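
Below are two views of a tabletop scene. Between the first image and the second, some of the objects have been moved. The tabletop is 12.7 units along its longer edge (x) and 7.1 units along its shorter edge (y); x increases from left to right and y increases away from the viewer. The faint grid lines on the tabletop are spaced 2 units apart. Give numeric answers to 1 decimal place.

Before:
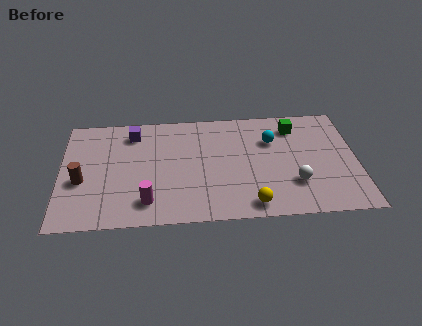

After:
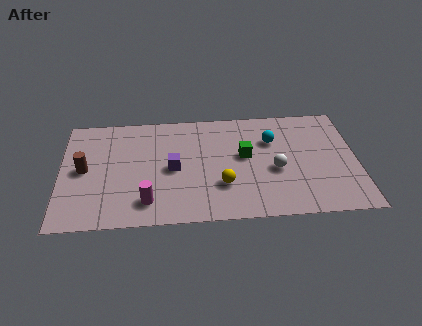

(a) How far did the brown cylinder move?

0.7

The brown cylinder was near (0.9, 2.9) before and (1.0, 3.6) after, so it travelled √(0.1² + 0.7²) ≈ 0.7 units.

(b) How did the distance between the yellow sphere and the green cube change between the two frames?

-3.1

Before: roughly 5.2 units apart; after: 2.1. That's 3.1 units closer together.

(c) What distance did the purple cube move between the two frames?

2.9

The purple cube moved from about (3.1, 5.8) to (4.8, 3.4), a distance of √(1.7² + 2.4²) ≈ 2.9.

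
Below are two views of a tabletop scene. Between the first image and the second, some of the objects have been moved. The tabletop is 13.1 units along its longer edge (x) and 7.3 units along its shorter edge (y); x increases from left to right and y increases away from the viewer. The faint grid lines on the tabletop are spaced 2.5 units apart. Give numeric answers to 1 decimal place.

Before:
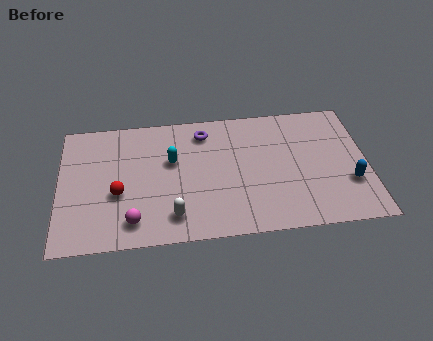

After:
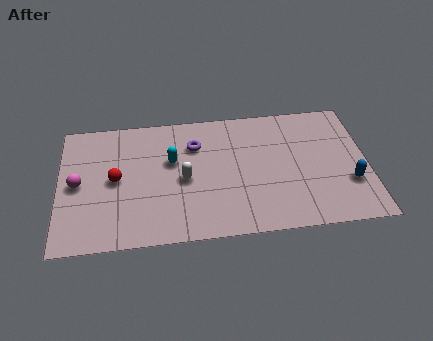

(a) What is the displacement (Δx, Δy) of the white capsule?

(0.5, 2.0)

The white capsule was at about (4.8, 1.4) and moved to about (5.3, 3.4).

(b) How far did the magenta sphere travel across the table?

3.3

The magenta sphere was near (3.1, 1.3) before and (0.8, 3.6) after, so it travelled √(2.3² + 2.3²) ≈ 3.3 units.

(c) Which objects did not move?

the blue capsule and the cyan capsule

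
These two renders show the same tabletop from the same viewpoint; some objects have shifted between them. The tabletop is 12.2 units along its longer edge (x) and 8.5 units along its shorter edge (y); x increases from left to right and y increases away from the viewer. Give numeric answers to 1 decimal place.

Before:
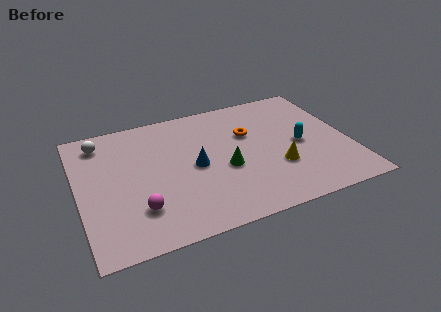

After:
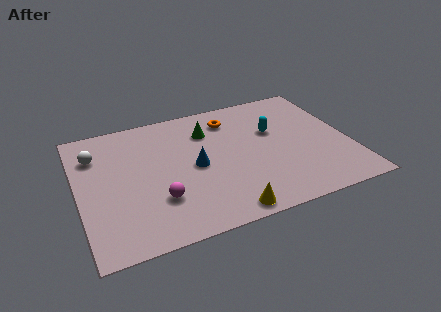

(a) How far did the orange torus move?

1.5

From (7.8, 5.5) to (7.1, 6.8), the orange torus covered √(0.7² + 1.3²) ≈ 1.5 units.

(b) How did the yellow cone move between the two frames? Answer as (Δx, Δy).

(-2.6, -2.0)

The yellow cone was at about (8.8, 2.8) and moved to about (6.2, 0.8).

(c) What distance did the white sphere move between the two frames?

0.9

From (1.2, 7.1) to (0.9, 6.3), the white sphere covered √(0.3² + 0.8²) ≈ 0.9 units.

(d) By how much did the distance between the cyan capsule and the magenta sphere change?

-1.5

They were about 7.7 units apart before and 6.2 after — 1.5 units closer together.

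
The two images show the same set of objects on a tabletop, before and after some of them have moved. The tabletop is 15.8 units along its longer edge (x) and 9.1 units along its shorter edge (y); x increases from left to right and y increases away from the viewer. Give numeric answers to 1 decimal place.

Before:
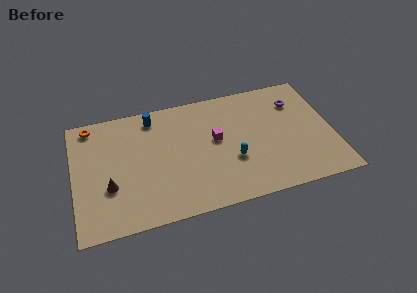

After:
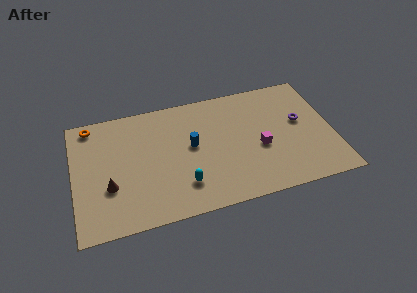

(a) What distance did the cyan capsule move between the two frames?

3.3

The cyan capsule moved from about (9.6, 3.3) to (6.5, 2.2), a distance of √(3.1² + 1.1²) ≈ 3.3.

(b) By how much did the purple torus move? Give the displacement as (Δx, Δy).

(0.1, -1.6)

The purple torus was at about (13.8, 6.8) and moved to about (13.9, 5.2).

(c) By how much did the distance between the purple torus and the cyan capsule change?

+2.5

Before: roughly 5.5 units apart; after: 8.0. That's 2.5 units further apart.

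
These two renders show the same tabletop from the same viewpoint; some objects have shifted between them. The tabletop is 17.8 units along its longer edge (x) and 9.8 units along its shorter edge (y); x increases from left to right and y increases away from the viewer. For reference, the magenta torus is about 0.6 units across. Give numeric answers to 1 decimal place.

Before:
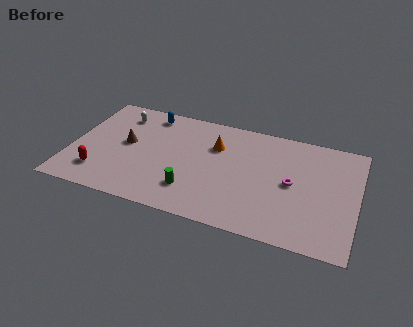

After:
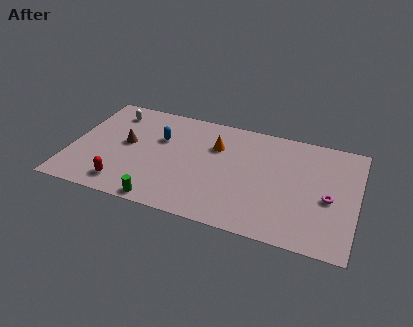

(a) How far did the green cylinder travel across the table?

2.3

From (7.8, 2.4) to (6.1, 0.8), the green cylinder covered √(1.7² + 1.6²) ≈ 2.3 units.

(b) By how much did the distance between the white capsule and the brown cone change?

+0.3

They were about 2.7 units apart before and 3.0 after — 0.3 units further apart.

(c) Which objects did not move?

the brown cone and the orange cone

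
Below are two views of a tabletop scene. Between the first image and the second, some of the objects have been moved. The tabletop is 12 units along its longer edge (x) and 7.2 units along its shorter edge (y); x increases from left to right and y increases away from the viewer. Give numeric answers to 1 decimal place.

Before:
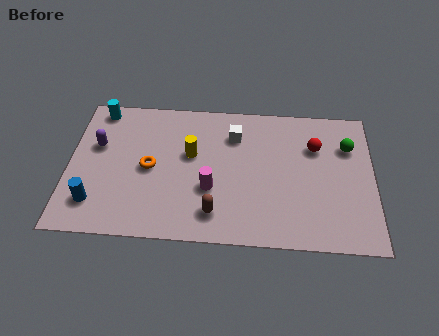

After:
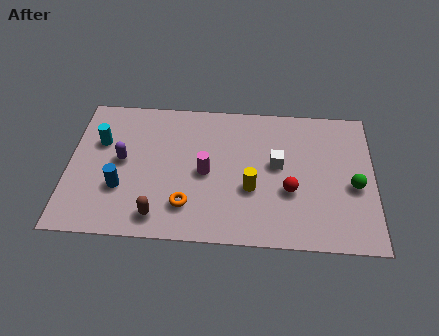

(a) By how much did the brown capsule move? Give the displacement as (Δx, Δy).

(-2.2, -0.3)

From the two frames, the brown capsule sits at roughly (5.8, 1.4) before and (3.6, 1.1) after.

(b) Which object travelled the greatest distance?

the yellow cylinder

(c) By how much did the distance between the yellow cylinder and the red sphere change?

-3.4

Before: roughly 4.9 units apart; after: 1.5. That's 3.4 units closer together.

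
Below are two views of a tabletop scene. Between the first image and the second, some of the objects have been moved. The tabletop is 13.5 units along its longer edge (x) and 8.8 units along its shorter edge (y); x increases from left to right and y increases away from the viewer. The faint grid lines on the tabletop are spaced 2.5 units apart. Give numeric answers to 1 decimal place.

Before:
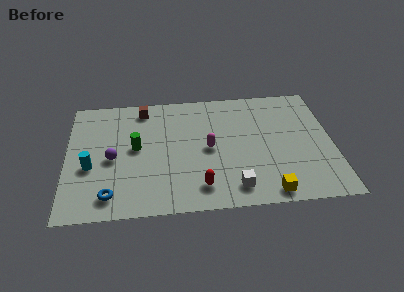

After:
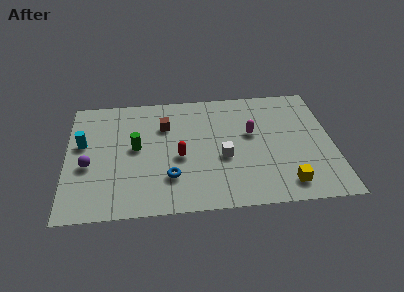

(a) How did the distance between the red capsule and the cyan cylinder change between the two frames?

-0.7

Before: roughly 5.8 units apart; after: 5.1. That's 0.7 units closer together.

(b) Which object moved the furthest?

the blue torus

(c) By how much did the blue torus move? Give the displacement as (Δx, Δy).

(3.0, 1.0)

From the two frames, the blue torus sits at roughly (2.2, 1.4) before and (5.2, 2.4) after.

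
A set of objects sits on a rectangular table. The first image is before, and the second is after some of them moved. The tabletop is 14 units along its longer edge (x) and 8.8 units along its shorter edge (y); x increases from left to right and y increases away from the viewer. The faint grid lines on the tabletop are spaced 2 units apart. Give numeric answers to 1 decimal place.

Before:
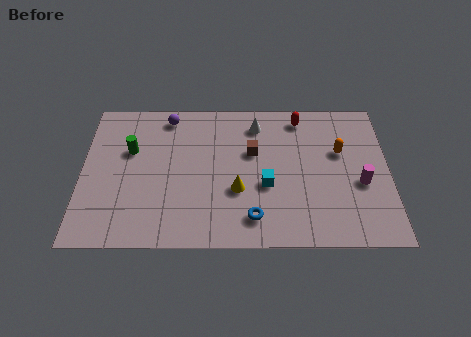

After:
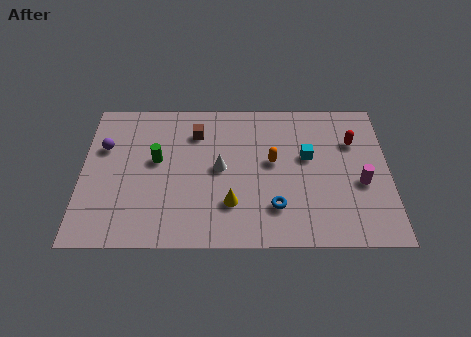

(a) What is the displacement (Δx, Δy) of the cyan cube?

(1.9, 1.7)

The cyan cube was at about (8.4, 3.5) and moved to about (10.3, 5.2).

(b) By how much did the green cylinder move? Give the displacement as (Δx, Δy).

(1.2, -0.6)

The green cylinder was at about (2.2, 5.6) and moved to about (3.4, 5.0).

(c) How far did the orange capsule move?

3.2

The orange capsule moved from about (11.8, 5.5) to (8.7, 4.9), a distance of √(3.1² + 0.6²) ≈ 3.2.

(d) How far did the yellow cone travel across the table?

0.9

The yellow cone moved from about (7.1, 3.2) to (6.8, 2.4), a distance of √(0.3² + 0.8²) ≈ 0.9.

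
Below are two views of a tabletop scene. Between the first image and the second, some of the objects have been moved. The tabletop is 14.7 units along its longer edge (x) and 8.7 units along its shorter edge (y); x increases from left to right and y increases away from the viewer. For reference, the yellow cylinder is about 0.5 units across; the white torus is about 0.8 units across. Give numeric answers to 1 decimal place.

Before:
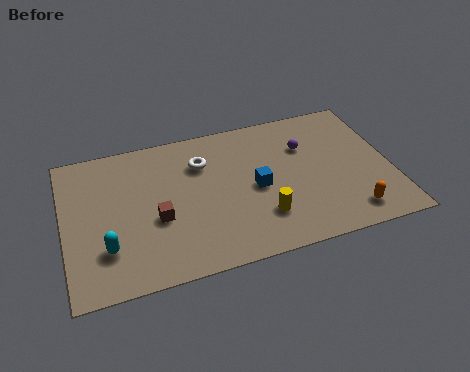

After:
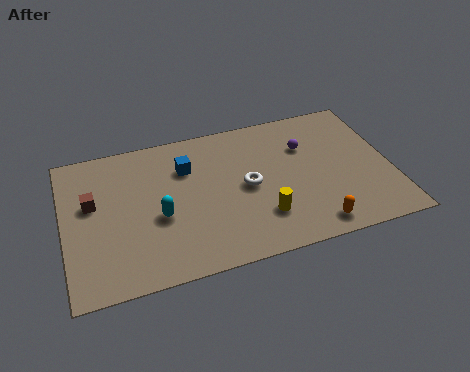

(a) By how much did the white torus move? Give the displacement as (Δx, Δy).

(1.9, -2.0)

The white torus started near (6.3, 6.3) and ended near (8.2, 4.3).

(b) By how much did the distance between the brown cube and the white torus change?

+3.4

Before: roughly 3.6 units apart; after: 7.0. That's 3.4 units further apart.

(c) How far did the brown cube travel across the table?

3.3

From (4.1, 3.5) to (1.3, 5.2), the brown cube covered √(2.8² + 1.7²) ≈ 3.3 units.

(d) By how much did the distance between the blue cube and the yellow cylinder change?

+3.2

Before: roughly 1.8 units apart; after: 5.0. That's 3.2 units further apart.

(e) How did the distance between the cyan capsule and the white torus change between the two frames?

-1.9

The distance was about 6.0 in the first image and 4.1 in the second, so they moved 1.9 units closer together.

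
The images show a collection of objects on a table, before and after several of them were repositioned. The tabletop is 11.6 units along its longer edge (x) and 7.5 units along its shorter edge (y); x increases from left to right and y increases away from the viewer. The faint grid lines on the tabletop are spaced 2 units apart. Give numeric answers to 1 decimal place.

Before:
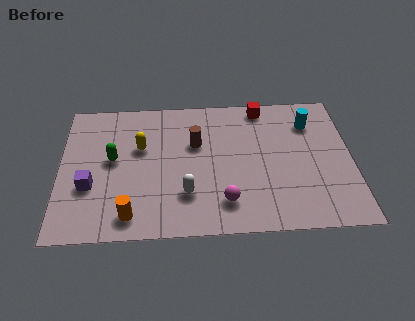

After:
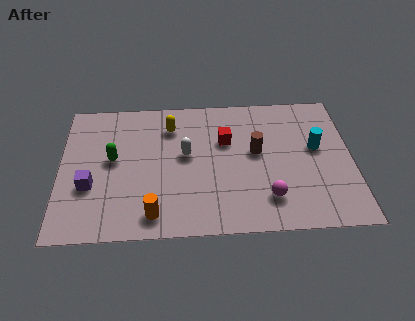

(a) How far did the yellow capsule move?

1.6

From (3.2, 4.7) to (4.4, 5.8), the yellow capsule covered √(1.2² + 1.1²) ≈ 1.6 units.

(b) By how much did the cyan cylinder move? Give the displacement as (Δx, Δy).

(0.2, -1.4)

The cyan cylinder was at about (10.0, 5.7) and moved to about (10.2, 4.3).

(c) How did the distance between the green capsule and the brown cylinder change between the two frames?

+2.3

Before: roughly 3.4 units apart; after: 5.7. That's 2.3 units further apart.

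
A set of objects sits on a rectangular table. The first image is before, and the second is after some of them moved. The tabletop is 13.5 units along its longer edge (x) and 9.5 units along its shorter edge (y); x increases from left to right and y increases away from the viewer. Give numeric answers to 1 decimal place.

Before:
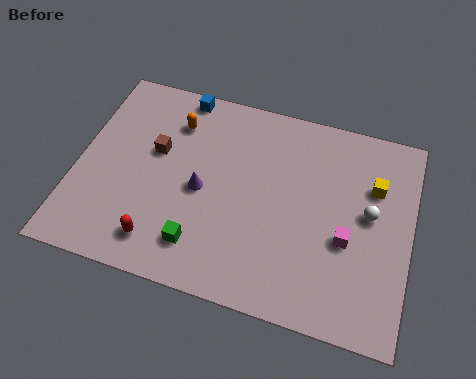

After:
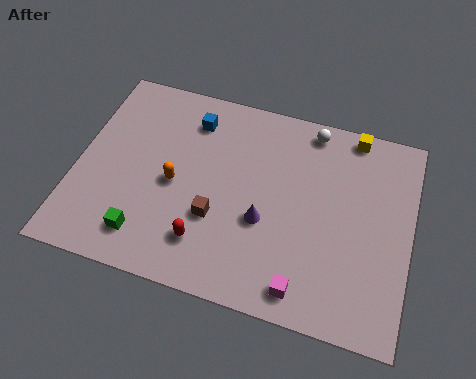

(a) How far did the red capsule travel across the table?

1.9

The red capsule moved from about (3.7, 1.6) to (5.5, 2.1), a distance of √(1.8² + 0.5²) ≈ 1.9.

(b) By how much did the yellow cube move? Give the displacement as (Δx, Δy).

(-1.0, 2.2)

The yellow cube started near (11.9, 6.5) and ended near (10.9, 8.7).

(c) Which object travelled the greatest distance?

the white sphere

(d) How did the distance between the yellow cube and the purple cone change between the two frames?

-1.2

Before: roughly 7.1 units apart; after: 5.9. That's 1.2 units closer together.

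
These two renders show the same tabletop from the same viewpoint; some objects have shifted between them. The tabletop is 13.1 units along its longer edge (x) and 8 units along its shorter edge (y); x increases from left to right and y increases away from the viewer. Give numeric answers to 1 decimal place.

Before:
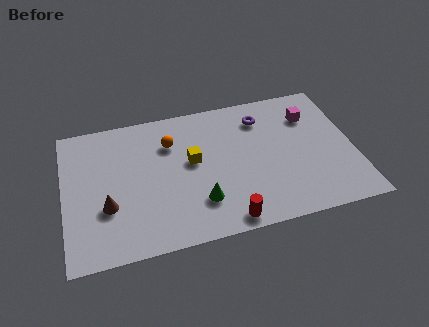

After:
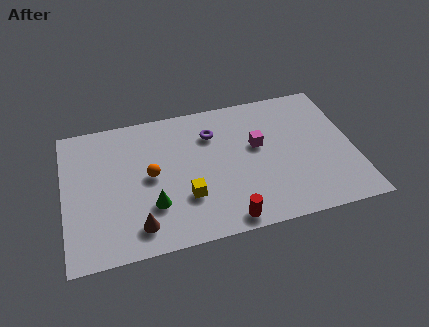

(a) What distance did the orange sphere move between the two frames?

2.0

The orange sphere moved from about (4.9, 5.8) to (3.9, 4.1), a distance of √(1.0² + 1.7²) ≈ 2.0.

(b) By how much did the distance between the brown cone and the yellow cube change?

-1.8

Before: roughly 4.3 units apart; after: 2.5. That's 1.8 units closer together.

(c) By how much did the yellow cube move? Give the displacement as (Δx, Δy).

(-0.4, -2.0)

The yellow cube was at about (5.8, 4.5) and moved to about (5.4, 2.5).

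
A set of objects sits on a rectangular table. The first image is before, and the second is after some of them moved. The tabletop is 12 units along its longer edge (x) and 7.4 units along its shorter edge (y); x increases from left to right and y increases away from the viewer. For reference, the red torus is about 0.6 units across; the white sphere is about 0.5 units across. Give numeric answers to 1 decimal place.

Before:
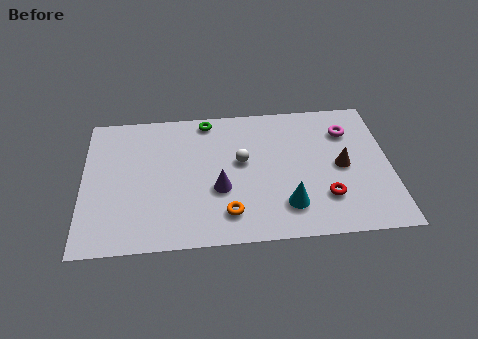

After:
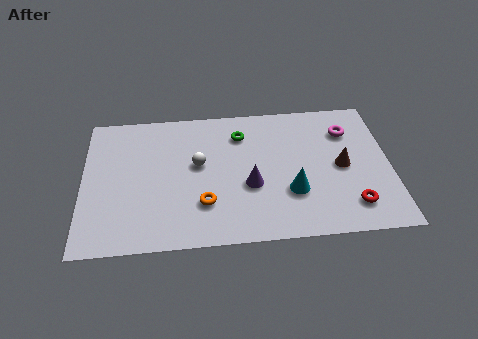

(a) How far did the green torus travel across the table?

1.6

From (4.9, 6.6) to (6.2, 5.7), the green torus covered √(1.3² + 0.9²) ≈ 1.6 units.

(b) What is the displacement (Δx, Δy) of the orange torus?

(-0.9, 0.6)

The orange torus was at about (5.6, 1.5) and moved to about (4.7, 2.1).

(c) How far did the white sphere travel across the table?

1.7

The white sphere moved from about (6.2, 4.2) to (4.5, 4.2), a distance of √(1.7² + 0.0²) ≈ 1.7.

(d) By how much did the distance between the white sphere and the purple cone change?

+0.7

They were about 1.7 units apart before and 2.4 after — 0.7 units further apart.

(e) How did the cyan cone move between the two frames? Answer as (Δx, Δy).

(0.2, 0.7)

From the two frames, the cyan cone sits at roughly (7.9, 1.7) before and (8.1, 2.4) after.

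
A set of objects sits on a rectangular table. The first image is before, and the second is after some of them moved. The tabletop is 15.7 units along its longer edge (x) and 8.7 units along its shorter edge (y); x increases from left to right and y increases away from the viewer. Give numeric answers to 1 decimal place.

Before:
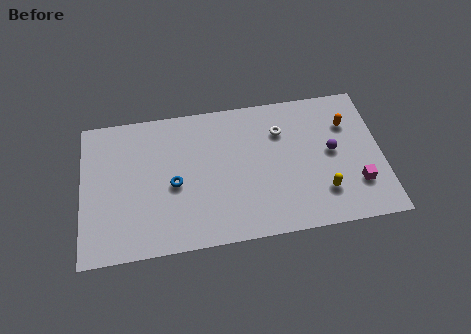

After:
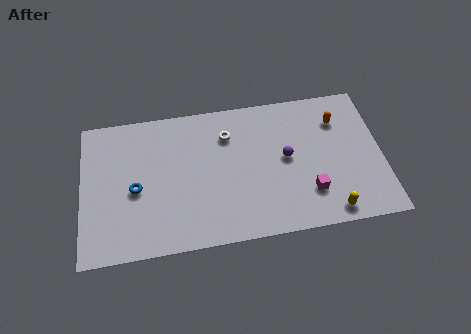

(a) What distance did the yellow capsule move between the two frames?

1.2

The yellow capsule moved from about (12.5, 2.2) to (12.8, 1.0), a distance of √(0.3² + 1.2²) ≈ 1.2.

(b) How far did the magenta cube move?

2.5

From (14.3, 2.4) to (11.8, 2.3), the magenta cube covered √(2.5² + 0.1²) ≈ 2.5 units.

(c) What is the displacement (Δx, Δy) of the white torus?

(-2.8, 0.2)

The white torus started near (10.5, 6.3) and ended near (7.7, 6.5).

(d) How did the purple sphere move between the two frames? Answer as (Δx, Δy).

(-2.4, 0.0)

From the two frames, the purple sphere sits at roughly (13.1, 4.6) before and (10.7, 4.6) after.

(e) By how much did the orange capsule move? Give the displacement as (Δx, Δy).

(-0.5, 0.3)

The orange capsule was at about (14.0, 6.2) and moved to about (13.5, 6.5).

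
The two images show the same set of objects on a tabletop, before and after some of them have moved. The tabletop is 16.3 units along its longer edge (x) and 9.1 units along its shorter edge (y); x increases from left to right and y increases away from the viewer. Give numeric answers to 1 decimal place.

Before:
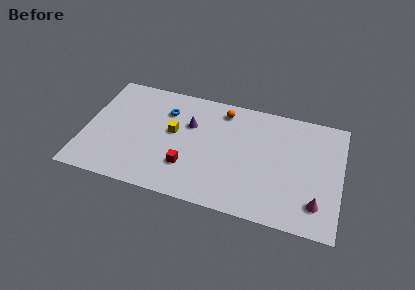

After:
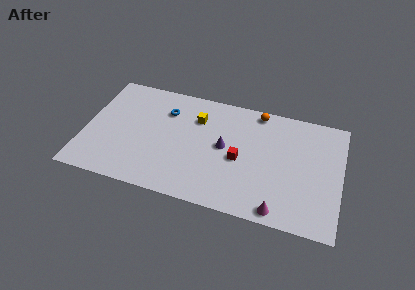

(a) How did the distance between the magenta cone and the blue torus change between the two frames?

-1.4

They were about 11.0 units apart before and 9.6 after — 1.4 units closer together.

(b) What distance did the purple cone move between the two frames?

2.6

The purple cone moved from about (6.6, 6.0) to (8.9, 4.8), a distance of √(2.3² + 1.2²) ≈ 2.6.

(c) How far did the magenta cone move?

2.5

The magenta cone moved from about (14.9, 2.0) to (12.6, 0.9), a distance of √(2.3² + 1.1²) ≈ 2.5.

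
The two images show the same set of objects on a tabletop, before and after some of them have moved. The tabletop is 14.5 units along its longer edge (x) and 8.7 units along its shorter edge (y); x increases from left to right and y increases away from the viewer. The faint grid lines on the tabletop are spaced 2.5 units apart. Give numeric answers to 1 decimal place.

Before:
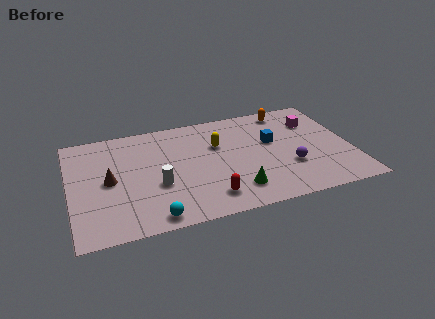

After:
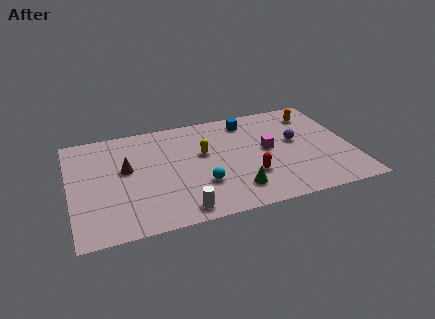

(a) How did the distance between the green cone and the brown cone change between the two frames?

-0.5

They were about 6.8 units apart before and 6.3 after — 0.5 units closer together.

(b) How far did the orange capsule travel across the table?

1.5

The orange capsule was near (11.5, 7.6) before and (12.9, 7.0) after, so it travelled √(1.4² + 0.6²) ≈ 1.5 units.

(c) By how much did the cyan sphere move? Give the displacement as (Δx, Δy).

(2.6, 1.8)

The cyan sphere started near (4.0, 0.9) and ended near (6.6, 2.7).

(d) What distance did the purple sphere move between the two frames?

2.1

The purple sphere moved from about (11.2, 2.9) to (11.7, 4.9), a distance of √(0.5² + 2.0²) ≈ 2.1.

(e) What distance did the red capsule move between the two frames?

2.5

The red capsule moved from about (6.9, 1.6) to (9.1, 2.7), a distance of √(2.2² + 1.1²) ≈ 2.5.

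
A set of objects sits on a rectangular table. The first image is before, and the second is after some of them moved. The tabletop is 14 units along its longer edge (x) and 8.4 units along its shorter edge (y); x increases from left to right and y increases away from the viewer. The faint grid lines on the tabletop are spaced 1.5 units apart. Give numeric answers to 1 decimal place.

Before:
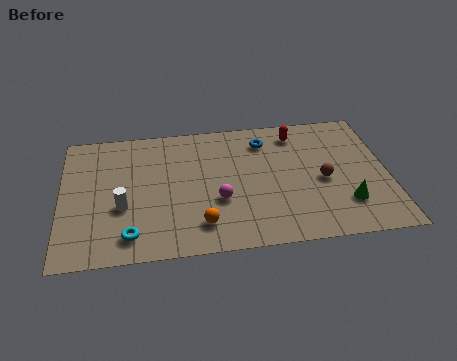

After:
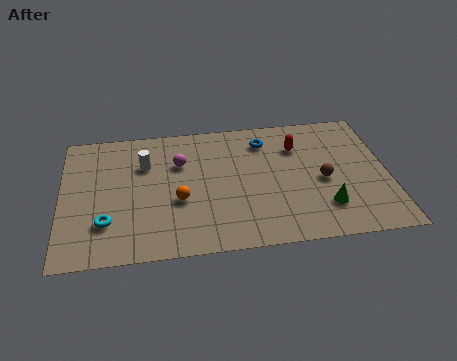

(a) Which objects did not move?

the brown sphere and the blue torus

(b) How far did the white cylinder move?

2.8

From (2.6, 3.2) to (3.6, 5.8), the white cylinder covered √(1.0² + 2.6²) ≈ 2.8 units.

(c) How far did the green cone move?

0.9

From (12.1, 2.2) to (11.2, 2.1), the green cone covered √(0.9² + 0.1²) ≈ 0.9 units.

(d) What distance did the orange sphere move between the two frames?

1.8

The orange sphere was near (5.9, 1.7) before and (5.0, 3.3) after, so it travelled √(0.9² + 1.6²) ≈ 1.8 units.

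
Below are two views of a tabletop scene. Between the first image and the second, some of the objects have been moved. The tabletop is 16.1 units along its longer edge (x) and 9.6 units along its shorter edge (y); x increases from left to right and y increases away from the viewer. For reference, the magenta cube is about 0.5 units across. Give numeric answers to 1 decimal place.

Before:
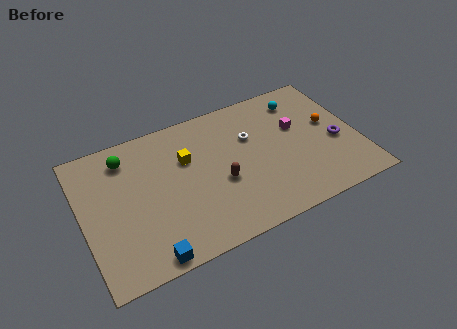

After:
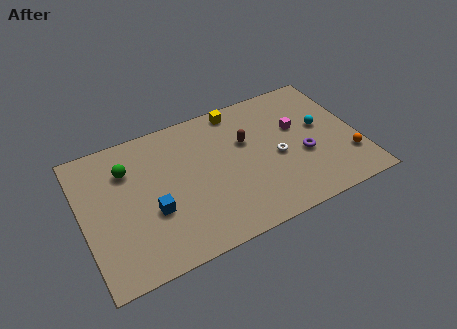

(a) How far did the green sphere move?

0.8

The green sphere moved from about (2.8, 7.8) to (2.8, 7.0), a distance of √(0.0² + 0.8²) ≈ 0.8.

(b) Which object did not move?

the magenta cube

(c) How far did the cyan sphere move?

2.6

The cyan sphere was near (13.2, 7.8) before and (14.1, 5.4) after, so it travelled √(0.9² + 2.4²) ≈ 2.6 units.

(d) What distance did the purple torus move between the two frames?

2.0

The purple torus was near (14.8, 4.0) before and (12.8, 3.8) after, so it travelled √(2.0² + 0.2²) ≈ 2.0 units.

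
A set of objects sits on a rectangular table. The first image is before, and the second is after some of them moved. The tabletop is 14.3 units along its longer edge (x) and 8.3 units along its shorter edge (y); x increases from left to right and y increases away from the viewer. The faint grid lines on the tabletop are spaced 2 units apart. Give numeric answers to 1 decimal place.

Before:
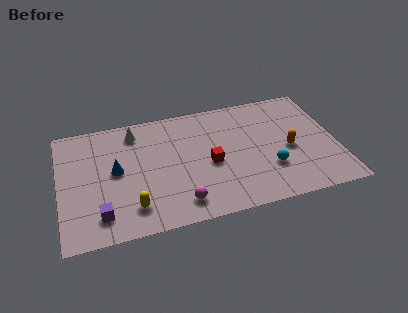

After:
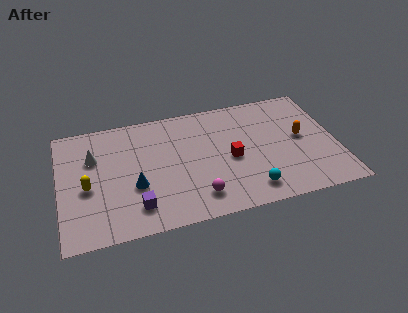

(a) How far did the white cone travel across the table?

2.6

The white cone was near (4.0, 6.9) before and (1.8, 5.6) after, so it travelled √(2.2² + 1.3²) ≈ 2.6 units.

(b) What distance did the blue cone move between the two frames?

1.6

The blue cone moved from about (2.9, 4.4) to (3.8, 3.1), a distance of √(0.9² + 1.3²) ≈ 1.6.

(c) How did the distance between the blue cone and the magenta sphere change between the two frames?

-0.9

Before: roughly 4.3 units apart; after: 3.4. That's 0.9 units closer together.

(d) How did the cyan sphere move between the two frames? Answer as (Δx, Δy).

(-1.1, -1.2)

From the two frames, the cyan sphere sits at roughly (10.7, 2.6) before and (9.6, 1.4) after.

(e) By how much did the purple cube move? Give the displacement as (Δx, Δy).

(1.8, 0.1)

The purple cube started near (2.0, 1.6) and ended near (3.8, 1.7).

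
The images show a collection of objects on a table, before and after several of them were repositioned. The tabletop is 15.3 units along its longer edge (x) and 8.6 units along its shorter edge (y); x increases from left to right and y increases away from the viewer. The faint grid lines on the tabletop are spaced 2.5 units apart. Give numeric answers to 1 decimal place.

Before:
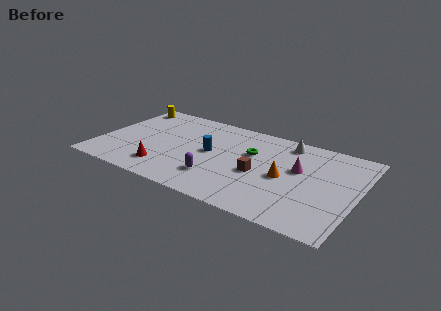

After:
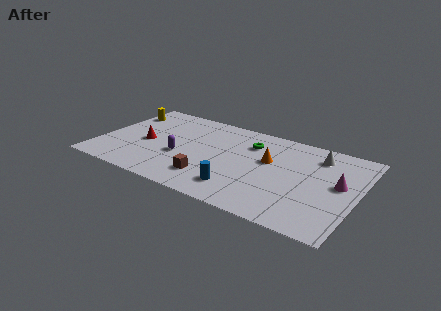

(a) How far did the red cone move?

2.6

From (4.2, 1.8) to (2.7, 3.9), the red cone covered √(1.5² + 2.1²) ≈ 2.6 units.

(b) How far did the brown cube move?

3.2

From (9.6, 3.7) to (6.9, 2.0), the brown cube covered √(2.7² + 1.7²) ≈ 3.2 units.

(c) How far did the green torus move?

0.9

From (8.9, 5.5) to (8.7, 6.4), the green torus covered √(0.2² + 0.9²) ≈ 0.9 units.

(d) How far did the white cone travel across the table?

2.0

The white cone was near (10.8, 7.4) before and (12.7, 6.9) after, so it travelled √(1.9² + 0.5²) ≈ 2.0 units.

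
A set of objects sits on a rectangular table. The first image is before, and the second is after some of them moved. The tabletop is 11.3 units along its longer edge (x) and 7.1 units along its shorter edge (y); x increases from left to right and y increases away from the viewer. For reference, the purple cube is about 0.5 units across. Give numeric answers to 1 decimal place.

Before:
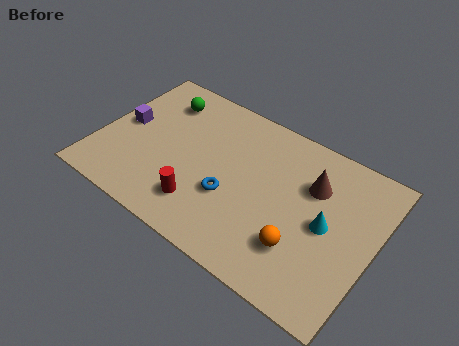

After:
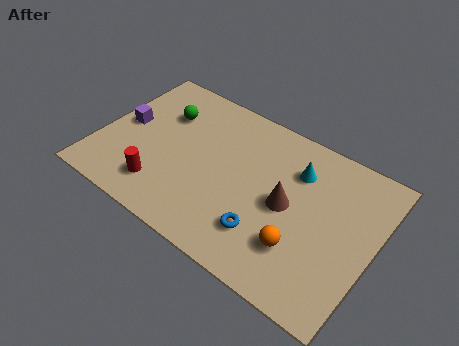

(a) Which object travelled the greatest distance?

the cyan cone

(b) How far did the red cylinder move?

1.7

From (4.6, 1.6) to (2.9, 1.5), the red cylinder covered √(1.7² + 0.1²) ≈ 1.7 units.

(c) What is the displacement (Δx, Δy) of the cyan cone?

(-1.5, 1.7)

The cyan cone was at about (9.4, 3.5) and moved to about (7.9, 5.2).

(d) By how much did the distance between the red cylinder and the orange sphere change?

+1.7

They were about 4.0 units apart before and 5.7 after — 1.7 units further apart.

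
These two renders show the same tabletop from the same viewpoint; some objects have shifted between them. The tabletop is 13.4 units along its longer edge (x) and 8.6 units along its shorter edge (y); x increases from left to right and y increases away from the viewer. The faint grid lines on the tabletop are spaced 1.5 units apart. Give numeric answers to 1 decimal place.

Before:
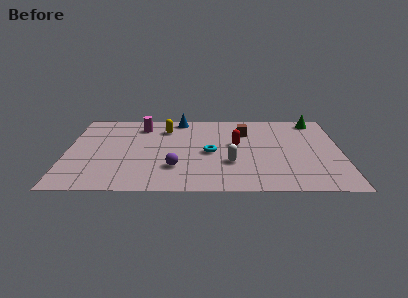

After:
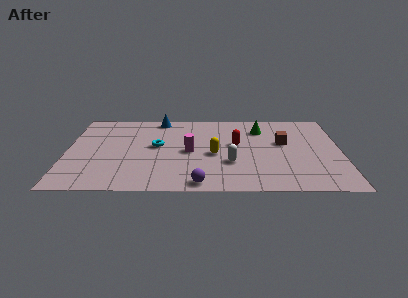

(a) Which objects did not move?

the red capsule and the white capsule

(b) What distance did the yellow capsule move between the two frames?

3.7

The yellow capsule was near (4.8, 6.6) before and (7.2, 3.8) after, so it travelled √(2.4² + 2.8²) ≈ 3.7 units.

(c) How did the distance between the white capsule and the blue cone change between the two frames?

+0.5

They were about 5.4 units apart before and 5.9 after — 0.5 units further apart.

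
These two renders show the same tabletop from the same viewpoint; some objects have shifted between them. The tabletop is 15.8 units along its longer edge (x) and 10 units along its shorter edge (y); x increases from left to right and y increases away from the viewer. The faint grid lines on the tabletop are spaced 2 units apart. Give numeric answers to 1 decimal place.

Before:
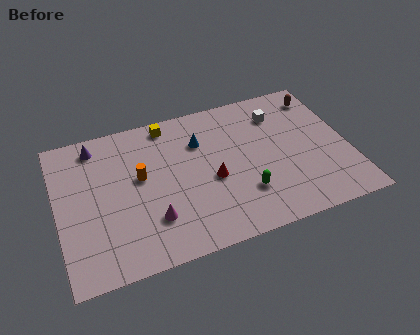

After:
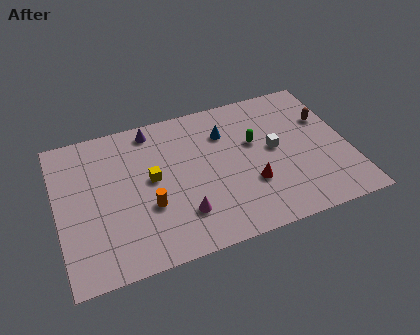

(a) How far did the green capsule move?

3.4

The green capsule was near (9.9, 2.8) before and (10.8, 6.1) after, so it travelled √(0.9² + 3.3²) ≈ 3.4 units.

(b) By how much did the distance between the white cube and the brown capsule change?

+0.8

They were about 2.5 units apart before and 3.3 after — 0.8 units further apart.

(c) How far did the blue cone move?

1.4

The blue cone moved from about (7.9, 7.1) to (9.3, 7.3), a distance of √(1.4² + 0.2²) ≈ 1.4.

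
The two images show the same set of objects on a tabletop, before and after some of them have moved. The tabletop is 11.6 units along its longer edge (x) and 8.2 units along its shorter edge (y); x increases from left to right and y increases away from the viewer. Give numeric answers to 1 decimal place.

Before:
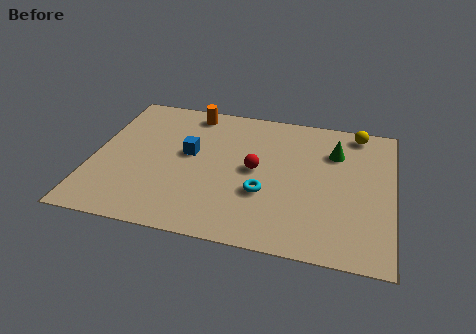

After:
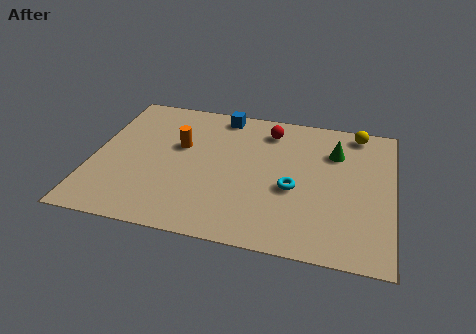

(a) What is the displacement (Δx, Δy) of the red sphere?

(0.4, 2.5)

From the two frames, the red sphere sits at roughly (6.3, 4.2) before and (6.7, 6.7) after.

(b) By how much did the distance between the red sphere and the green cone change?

-0.7

Before: roughly 3.4 units apart; after: 2.7. That's 0.7 units closer together.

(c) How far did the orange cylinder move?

2.2

The orange cylinder moved from about (3.6, 7.2) to (3.3, 5.0), a distance of √(0.3² + 2.2²) ≈ 2.2.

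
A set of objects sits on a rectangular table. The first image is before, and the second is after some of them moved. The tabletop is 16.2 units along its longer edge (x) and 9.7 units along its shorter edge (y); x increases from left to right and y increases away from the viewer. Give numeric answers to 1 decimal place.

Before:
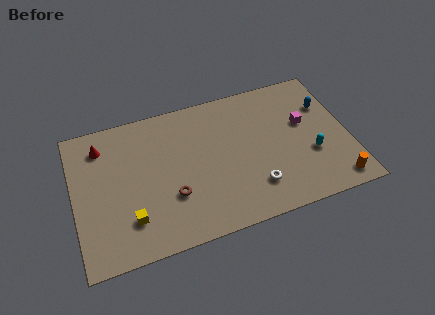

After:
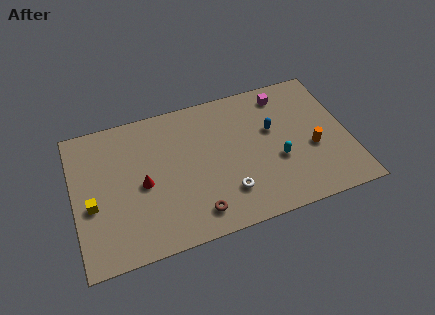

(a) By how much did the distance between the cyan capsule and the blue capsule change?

-1.2

They were about 3.4 units apart before and 2.2 after — 1.2 units closer together.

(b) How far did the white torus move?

1.6

From (10.4, 2.3) to (8.8, 2.4), the white torus covered √(1.6² + 0.1²) ≈ 1.6 units.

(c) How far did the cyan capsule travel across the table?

2.0

The cyan capsule was near (13.9, 3.5) before and (11.9, 3.7) after, so it travelled √(2.0² + 0.2²) ≈ 2.0 units.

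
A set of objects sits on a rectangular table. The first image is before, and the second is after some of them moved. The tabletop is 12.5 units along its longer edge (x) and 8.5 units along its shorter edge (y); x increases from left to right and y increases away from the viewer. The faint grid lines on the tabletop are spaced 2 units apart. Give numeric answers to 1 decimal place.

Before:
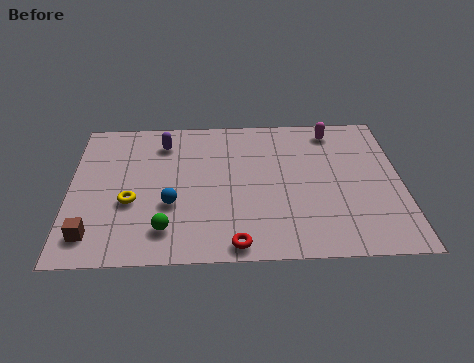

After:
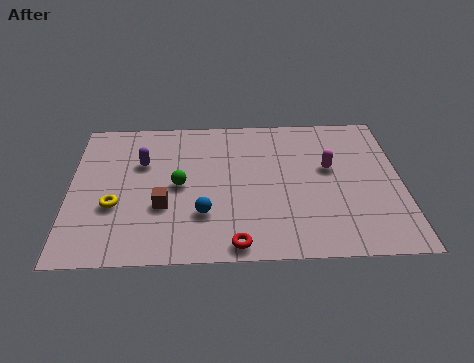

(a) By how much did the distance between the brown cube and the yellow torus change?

-0.5

Before: roughly 2.3 units apart; after: 1.8. That's 0.5 units closer together.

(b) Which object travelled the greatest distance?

the brown cube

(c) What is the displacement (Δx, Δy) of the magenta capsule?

(-0.2, -2.3)

The magenta capsule was at about (10.0, 7.3) and moved to about (9.8, 5.0).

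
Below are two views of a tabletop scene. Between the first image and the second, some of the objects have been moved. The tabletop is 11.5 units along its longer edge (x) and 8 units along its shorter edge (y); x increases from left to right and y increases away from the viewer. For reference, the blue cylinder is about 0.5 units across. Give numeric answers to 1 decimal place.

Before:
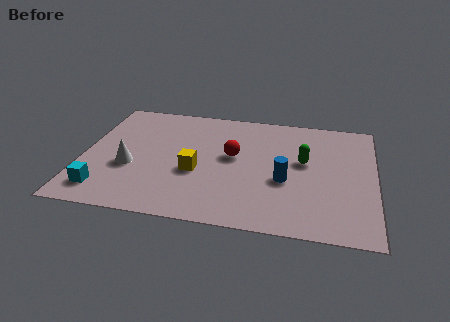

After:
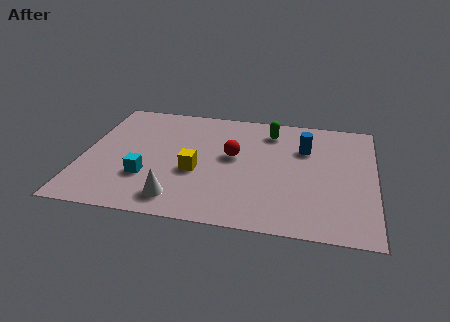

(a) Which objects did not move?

the yellow cube and the red sphere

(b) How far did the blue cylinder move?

2.4

The blue cylinder was near (8.0, 3.2) before and (8.7, 5.5) after, so it travelled √(0.7² + 2.3²) ≈ 2.4 units.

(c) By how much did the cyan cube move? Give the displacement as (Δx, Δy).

(1.6, 1.1)

From the two frames, the cyan cube sits at roughly (1.0, 1.4) before and (2.6, 2.5) after.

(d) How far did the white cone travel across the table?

2.7

From (1.9, 3.1) to (3.9, 1.3), the white cone covered √(2.0² + 1.8²) ≈ 2.7 units.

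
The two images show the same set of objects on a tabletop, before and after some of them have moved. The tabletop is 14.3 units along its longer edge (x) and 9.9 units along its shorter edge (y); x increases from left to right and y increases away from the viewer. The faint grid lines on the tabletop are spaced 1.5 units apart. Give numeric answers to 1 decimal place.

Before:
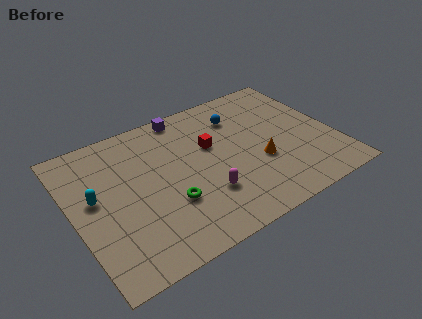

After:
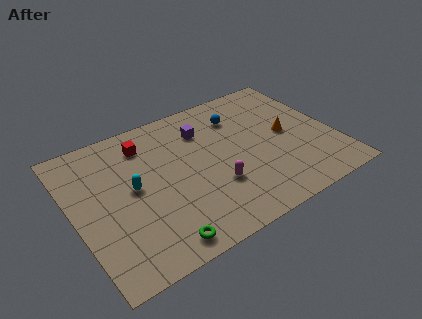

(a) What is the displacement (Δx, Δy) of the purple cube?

(0.8, -1.6)

The purple cube started near (6.7, 9.0) and ended near (7.5, 7.4).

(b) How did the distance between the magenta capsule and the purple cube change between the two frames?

-1.9

They were about 6.1 units apart before and 4.2 after — 1.9 units closer together.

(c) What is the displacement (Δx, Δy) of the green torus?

(-1.0, -2.2)

The green torus was at about (4.9, 3.3) and moved to about (3.9, 1.1).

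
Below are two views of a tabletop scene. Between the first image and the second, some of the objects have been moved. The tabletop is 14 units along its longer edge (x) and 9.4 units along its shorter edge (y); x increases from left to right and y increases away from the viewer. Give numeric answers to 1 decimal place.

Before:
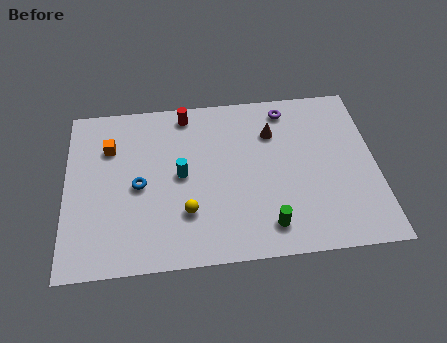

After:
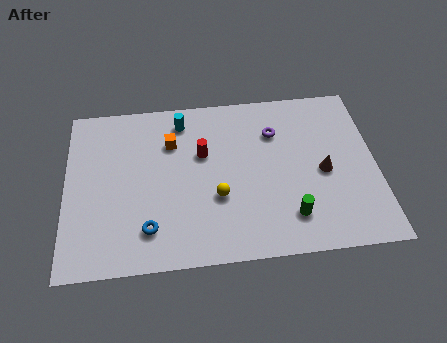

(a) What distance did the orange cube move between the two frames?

2.8

From (2.0, 6.7) to (4.8, 6.7), the orange cube covered √(2.8² + 0.0²) ≈ 2.8 units.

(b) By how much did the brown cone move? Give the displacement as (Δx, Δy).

(2.2, -2.5)

The brown cone was at about (9.4, 6.8) and moved to about (11.6, 4.3).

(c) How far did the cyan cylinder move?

3.1

The cyan cylinder moved from about (5.2, 4.8) to (5.3, 7.9), a distance of √(0.1² + 3.1²) ≈ 3.1.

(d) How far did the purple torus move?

1.4

The purple torus was near (10.1, 8.1) before and (9.5, 6.8) after, so it travelled √(0.6² + 1.3²) ≈ 1.4 units.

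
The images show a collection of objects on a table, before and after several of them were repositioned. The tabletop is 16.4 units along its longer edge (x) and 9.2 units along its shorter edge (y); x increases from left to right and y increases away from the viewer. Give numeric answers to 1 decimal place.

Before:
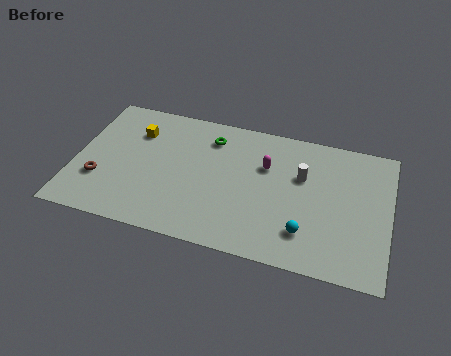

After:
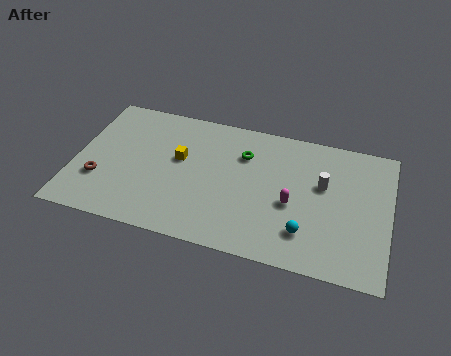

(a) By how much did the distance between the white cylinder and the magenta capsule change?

+0.4

They were about 1.9 units apart before and 2.3 after — 0.4 units further apart.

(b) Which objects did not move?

the cyan sphere and the brown torus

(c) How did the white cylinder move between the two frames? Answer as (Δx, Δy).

(1.1, -0.3)

The white cylinder started near (11.8, 5.9) and ended near (12.9, 5.6).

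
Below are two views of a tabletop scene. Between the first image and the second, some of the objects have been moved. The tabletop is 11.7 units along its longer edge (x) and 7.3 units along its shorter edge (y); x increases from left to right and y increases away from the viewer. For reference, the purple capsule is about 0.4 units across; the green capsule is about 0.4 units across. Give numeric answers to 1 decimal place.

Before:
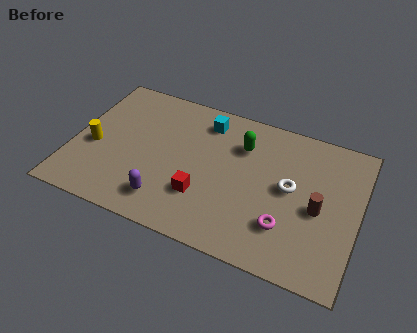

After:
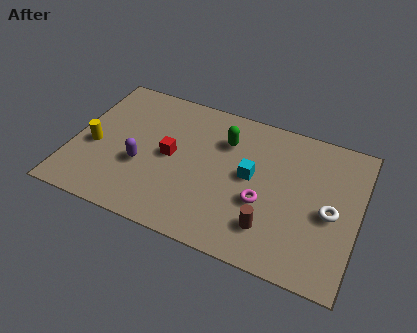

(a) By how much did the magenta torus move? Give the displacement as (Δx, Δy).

(-1.0, 0.8)

The magenta torus started near (8.9, 2.0) and ended near (7.9, 2.8).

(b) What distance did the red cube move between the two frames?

2.1

The red cube moved from about (5.5, 2.2) to (4.0, 3.7), a distance of √(1.5² + 1.5²) ≈ 2.1.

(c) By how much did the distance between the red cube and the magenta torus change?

+0.6

They were about 3.4 units apart before and 4.0 after — 0.6 units further apart.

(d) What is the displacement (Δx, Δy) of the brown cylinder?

(-1.8, -1.6)

The brown cylinder was at about (10.1, 3.3) and moved to about (8.3, 1.7).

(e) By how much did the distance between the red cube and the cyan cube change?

-0.5

Before: roughly 3.8 units apart; after: 3.3. That's 0.5 units closer together.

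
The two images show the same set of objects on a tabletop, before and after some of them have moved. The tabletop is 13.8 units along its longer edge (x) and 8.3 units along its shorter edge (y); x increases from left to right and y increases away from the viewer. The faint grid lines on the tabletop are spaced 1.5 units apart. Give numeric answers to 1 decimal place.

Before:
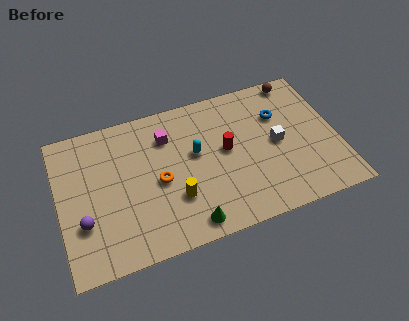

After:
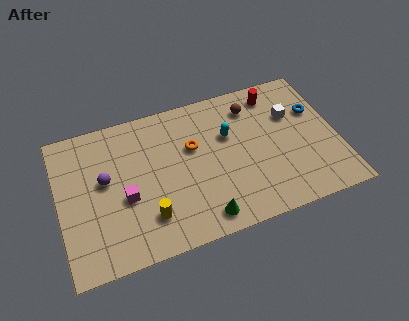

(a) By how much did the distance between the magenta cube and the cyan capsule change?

+3.7

The distance was about 1.9 in the first image and 5.6 in the second, so they moved 3.7 units further apart.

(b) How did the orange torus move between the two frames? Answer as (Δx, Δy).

(1.8, 1.4)

The orange torus was at about (4.9, 3.8) and moved to about (6.7, 5.2).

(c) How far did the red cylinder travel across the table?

3.7

The red cylinder was near (8.3, 4.5) before and (11.0, 7.0) after, so it travelled √(2.7² + 2.5²) ≈ 3.7 units.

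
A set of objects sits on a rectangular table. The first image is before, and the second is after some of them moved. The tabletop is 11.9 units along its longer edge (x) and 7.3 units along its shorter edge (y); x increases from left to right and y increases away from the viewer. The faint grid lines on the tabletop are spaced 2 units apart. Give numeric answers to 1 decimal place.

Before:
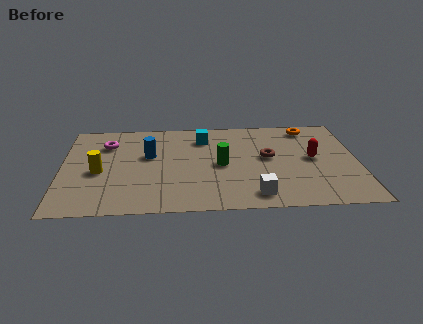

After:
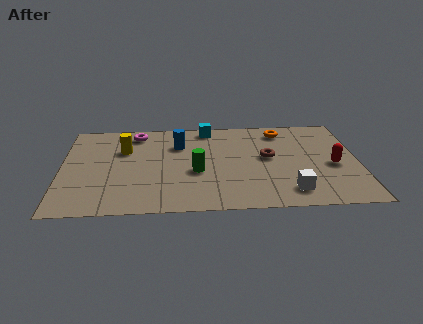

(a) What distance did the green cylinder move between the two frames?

1.1

From (6.4, 3.5) to (5.4, 3.0), the green cylinder covered √(1.0² + 0.5²) ≈ 1.1 units.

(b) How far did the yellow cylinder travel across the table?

2.0

From (1.5, 3.2) to (2.5, 4.9), the yellow cylinder covered √(1.0² + 1.7²) ≈ 2.0 units.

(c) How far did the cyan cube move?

0.8

The cyan cube moved from about (5.7, 5.7) to (5.9, 6.5), a distance of √(0.2² + 0.8²) ≈ 0.8.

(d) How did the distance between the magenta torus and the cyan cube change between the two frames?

-1.0

Before: roughly 3.9 units apart; after: 2.9. That's 1.0 units closer together.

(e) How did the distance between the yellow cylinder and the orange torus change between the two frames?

-2.5

Before: roughly 9.0 units apart; after: 6.5. That's 2.5 units closer together.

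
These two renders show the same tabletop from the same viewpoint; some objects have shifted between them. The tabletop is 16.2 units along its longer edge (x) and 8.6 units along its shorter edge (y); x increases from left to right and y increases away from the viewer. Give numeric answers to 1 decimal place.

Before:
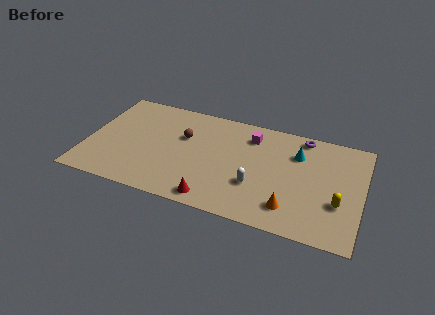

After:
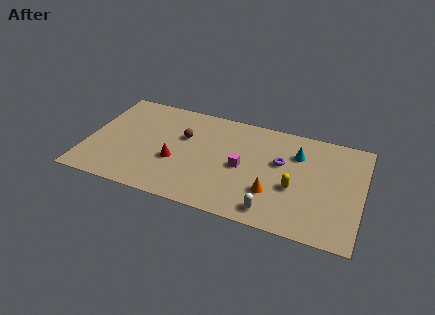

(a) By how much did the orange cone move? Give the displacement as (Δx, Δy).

(-1.1, 0.8)

The orange cone started near (12.2, 1.8) and ended near (11.1, 2.6).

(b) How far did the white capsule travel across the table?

2.0

The white capsule was near (10.1, 2.9) before and (11.2, 1.2) after, so it travelled √(1.1² + 1.7²) ≈ 2.0 units.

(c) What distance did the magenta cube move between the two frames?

2.7

The magenta cube moved from about (9.5, 6.8) to (9.2, 4.1), a distance of √(0.3² + 2.7²) ≈ 2.7.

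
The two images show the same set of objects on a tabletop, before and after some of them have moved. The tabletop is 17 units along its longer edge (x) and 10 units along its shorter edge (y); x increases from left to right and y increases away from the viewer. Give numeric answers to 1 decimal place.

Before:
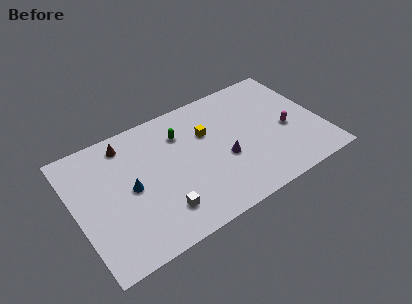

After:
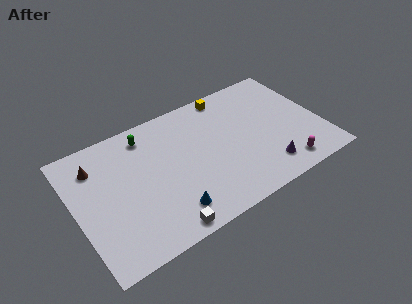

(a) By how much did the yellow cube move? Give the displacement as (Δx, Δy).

(1.9, 2.4)

The yellow cube started near (9.3, 6.6) and ended near (11.2, 9.0).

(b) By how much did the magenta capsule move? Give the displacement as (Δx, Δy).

(-0.7, -2.9)

The magenta capsule was at about (14.6, 4.3) and moved to about (13.9, 1.4).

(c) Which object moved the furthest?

the blue cone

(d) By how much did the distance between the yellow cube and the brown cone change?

+3.9

The distance was about 5.7 in the first image and 9.6 in the second, so they moved 3.9 units further apart.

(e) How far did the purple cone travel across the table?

3.3

The purple cone was near (10.1, 4.0) before and (12.7, 1.9) after, so it travelled √(2.6² + 2.1²) ≈ 3.3 units.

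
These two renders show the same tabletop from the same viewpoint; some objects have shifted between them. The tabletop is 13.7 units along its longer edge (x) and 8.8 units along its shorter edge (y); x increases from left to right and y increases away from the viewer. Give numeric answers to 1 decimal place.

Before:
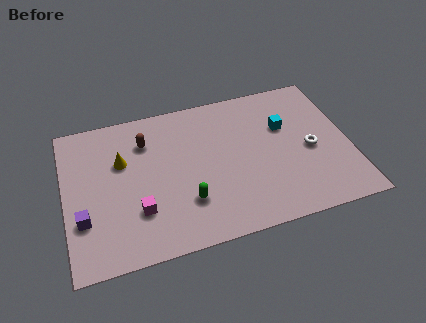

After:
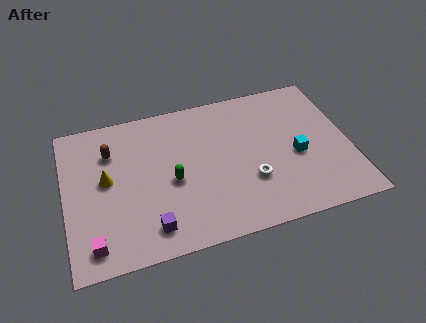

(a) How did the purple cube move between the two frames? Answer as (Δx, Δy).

(3.1, -1.3)

From the two frames, the purple cube sits at roughly (0.8, 2.8) before and (3.9, 1.5) after.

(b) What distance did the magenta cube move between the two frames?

2.6

From (3.4, 2.6) to (1.2, 1.3), the magenta cube covered √(2.2² + 1.3²) ≈ 2.6 units.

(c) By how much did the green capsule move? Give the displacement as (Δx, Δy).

(-0.6, 1.4)

The green capsule started near (5.7, 2.5) and ended near (5.1, 3.9).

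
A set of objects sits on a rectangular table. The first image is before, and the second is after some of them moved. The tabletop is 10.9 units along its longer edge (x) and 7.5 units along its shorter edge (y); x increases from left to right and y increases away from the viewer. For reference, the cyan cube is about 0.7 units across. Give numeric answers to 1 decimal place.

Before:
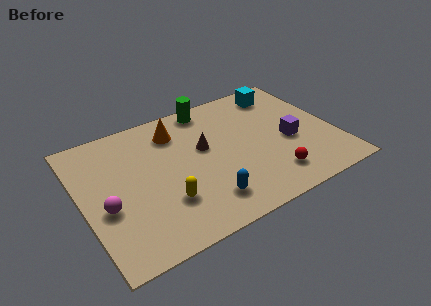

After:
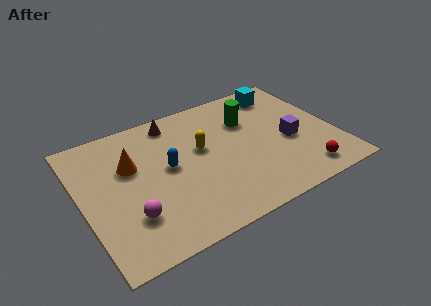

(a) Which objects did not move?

the purple cube and the cyan cube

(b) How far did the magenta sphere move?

1.3

From (0.9, 3.0) to (1.8, 2.1), the magenta sphere covered √(0.9² + 0.9²) ≈ 1.3 units.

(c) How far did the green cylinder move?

2.1

The green cylinder moved from about (5.9, 6.7) to (7.4, 5.2), a distance of √(1.5² + 1.5²) ≈ 2.1.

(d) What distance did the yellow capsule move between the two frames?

2.9

The yellow capsule moved from about (3.3, 2.2) to (5.2, 4.4), a distance of √(1.9² + 2.2²) ≈ 2.9.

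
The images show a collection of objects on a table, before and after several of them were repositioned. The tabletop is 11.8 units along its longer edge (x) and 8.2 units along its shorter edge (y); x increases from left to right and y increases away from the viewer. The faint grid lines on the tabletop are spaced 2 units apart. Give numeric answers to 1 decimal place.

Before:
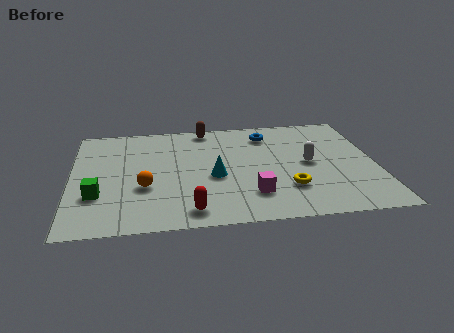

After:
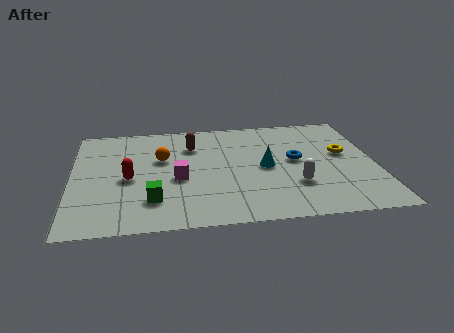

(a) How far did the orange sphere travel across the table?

2.2

From (2.8, 3.0) to (3.5, 5.1), the orange sphere covered √(0.7² + 2.1²) ≈ 2.2 units.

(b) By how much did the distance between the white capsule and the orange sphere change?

-0.8

The distance was about 6.5 in the first image and 5.7 in the second, so they moved 0.8 units closer together.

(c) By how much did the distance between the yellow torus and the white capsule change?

+1.0

Before: roughly 2.0 units apart; after: 3.0. That's 1.0 units further apart.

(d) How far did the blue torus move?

2.4

From (7.7, 6.6) to (8.7, 4.4), the blue torus covered √(1.0² + 2.2²) ≈ 2.4 units.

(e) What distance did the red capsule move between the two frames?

3.5

From (4.5, 1.1) to (2.2, 3.7), the red capsule covered √(2.3² + 2.6²) ≈ 3.5 units.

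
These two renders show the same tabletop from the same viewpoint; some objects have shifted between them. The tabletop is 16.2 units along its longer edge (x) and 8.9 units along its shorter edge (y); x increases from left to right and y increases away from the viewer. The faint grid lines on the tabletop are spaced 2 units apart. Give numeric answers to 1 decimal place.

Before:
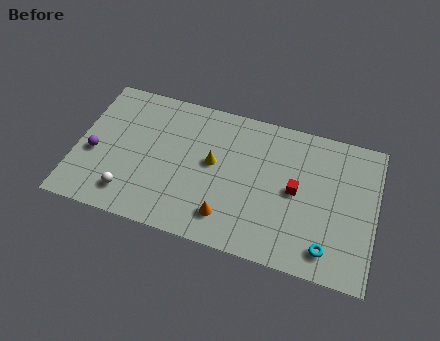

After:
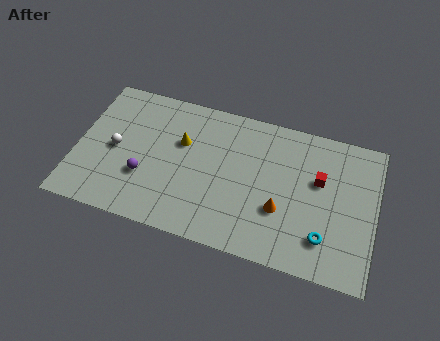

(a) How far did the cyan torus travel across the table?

0.6

The cyan torus was near (13.8, 1.5) before and (13.6, 2.1) after, so it travelled √(0.2² + 0.6²) ≈ 0.6 units.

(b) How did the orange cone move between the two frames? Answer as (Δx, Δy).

(2.8, 1.3)

The orange cone started near (8.4, 1.8) and ended near (11.2, 3.1).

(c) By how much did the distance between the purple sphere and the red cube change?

-1.3

The distance was about 10.9 in the first image and 9.6 in the second, so they moved 1.3 units closer together.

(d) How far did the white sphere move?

2.8

The white sphere moved from about (3.1, 1.7) to (2.1, 4.3), a distance of √(1.0² + 2.6²) ≈ 2.8.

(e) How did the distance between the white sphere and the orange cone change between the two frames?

+3.9

The distance was about 5.3 in the first image and 9.2 in the second, so they moved 3.9 units further apart.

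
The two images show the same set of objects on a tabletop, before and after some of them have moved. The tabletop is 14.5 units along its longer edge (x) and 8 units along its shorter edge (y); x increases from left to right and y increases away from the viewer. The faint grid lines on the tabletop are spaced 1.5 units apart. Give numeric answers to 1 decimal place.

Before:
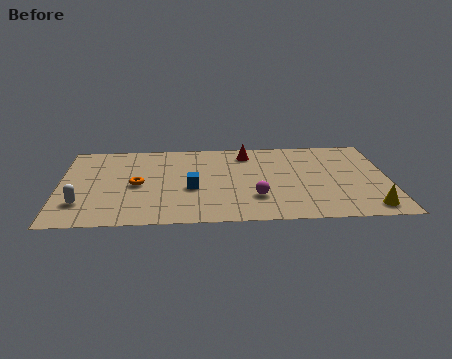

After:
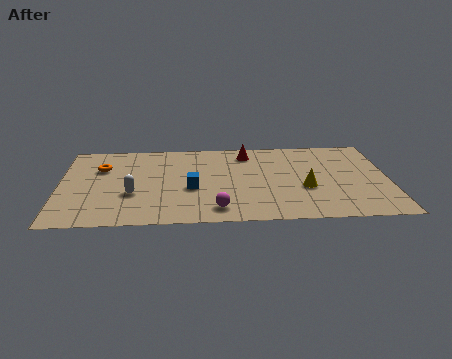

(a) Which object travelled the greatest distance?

the yellow cone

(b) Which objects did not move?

the red cone and the blue cube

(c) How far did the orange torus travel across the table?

2.3

The orange torus was near (3.4, 3.8) before and (1.8, 5.5) after, so it travelled √(1.6² + 1.7²) ≈ 2.3 units.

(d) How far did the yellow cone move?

3.4

The yellow cone moved from about (13.5, 1.1) to (10.8, 3.1), a distance of √(2.7² + 2.0²) ≈ 3.4.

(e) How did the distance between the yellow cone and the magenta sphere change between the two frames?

-0.7

Before: roughly 5.0 units apart; after: 4.3. That's 0.7 units closer together.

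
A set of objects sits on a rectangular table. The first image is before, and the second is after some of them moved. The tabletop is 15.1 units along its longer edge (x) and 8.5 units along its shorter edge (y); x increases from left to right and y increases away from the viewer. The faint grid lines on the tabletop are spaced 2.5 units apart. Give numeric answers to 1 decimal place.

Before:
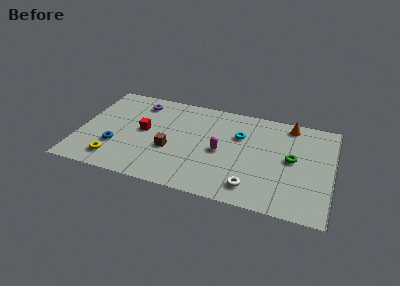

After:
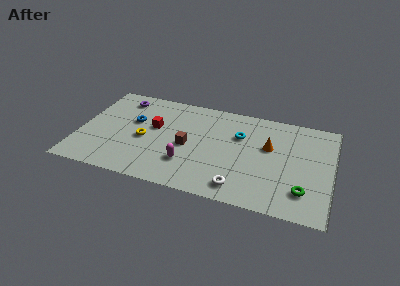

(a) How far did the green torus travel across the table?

2.6

From (12.7, 4.5) to (13.5, 2.0), the green torus covered √(0.8² + 2.5²) ≈ 2.6 units.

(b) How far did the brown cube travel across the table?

1.2

From (5.5, 3.3) to (6.5, 3.9), the brown cube covered √(1.0² + 0.6²) ≈ 1.2 units.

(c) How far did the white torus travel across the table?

0.7

The white torus was near (10.5, 1.5) before and (9.8, 1.3) after, so it travelled √(0.7² + 0.2²) ≈ 0.7 units.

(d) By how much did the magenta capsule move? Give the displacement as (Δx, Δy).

(-1.9, -1.6)

From the two frames, the magenta capsule sits at roughly (8.5, 4.0) before and (6.6, 2.4) after.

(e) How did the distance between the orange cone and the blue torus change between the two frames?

-3.0

Before: roughly 11.2 units apart; after: 8.2. That's 3.0 units closer together.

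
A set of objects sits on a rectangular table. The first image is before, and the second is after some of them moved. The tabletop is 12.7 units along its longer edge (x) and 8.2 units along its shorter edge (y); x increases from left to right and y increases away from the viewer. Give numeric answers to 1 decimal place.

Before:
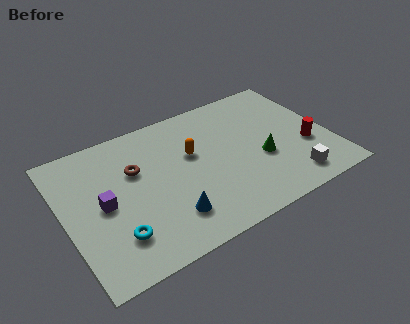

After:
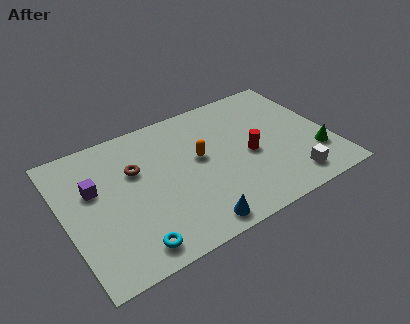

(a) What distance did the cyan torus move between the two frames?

1.1

The cyan torus moved from about (2.1, 2.0) to (2.7, 1.1), a distance of √(0.6² + 0.9²) ≈ 1.1.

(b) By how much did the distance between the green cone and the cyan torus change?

+1.9

Before: roughly 7.3 units apart; after: 9.2. That's 1.9 units further apart.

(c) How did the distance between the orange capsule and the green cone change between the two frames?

+2.2

They were about 3.6 units apart before and 5.8 after — 2.2 units further apart.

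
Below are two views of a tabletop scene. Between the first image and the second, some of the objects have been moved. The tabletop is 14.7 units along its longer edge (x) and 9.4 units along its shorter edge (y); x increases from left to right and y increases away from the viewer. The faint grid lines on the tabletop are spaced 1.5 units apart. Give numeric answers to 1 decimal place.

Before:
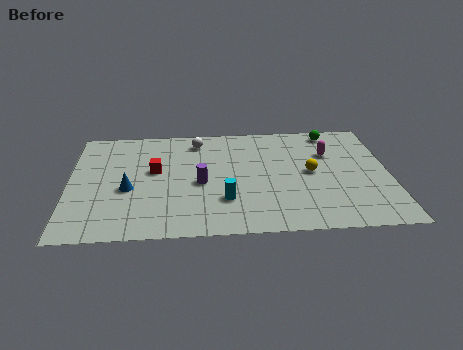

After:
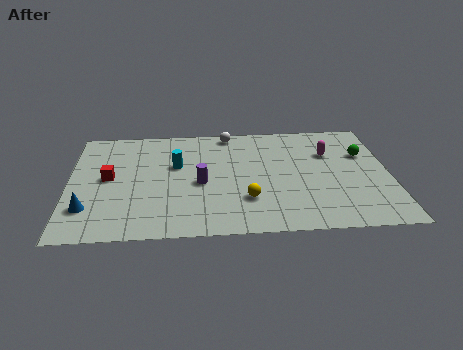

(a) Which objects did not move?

the magenta capsule and the purple cylinder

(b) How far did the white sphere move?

1.6

From (5.9, 7.9) to (7.4, 8.5), the white sphere covered √(1.5² + 0.6²) ≈ 1.6 units.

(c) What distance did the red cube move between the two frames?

2.2

The red cube was near (3.9, 5.4) before and (1.8, 4.9) after, so it travelled √(2.1² + 0.5²) ≈ 2.2 units.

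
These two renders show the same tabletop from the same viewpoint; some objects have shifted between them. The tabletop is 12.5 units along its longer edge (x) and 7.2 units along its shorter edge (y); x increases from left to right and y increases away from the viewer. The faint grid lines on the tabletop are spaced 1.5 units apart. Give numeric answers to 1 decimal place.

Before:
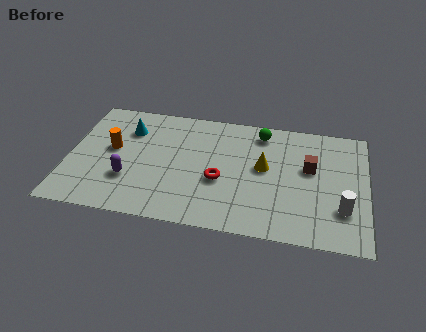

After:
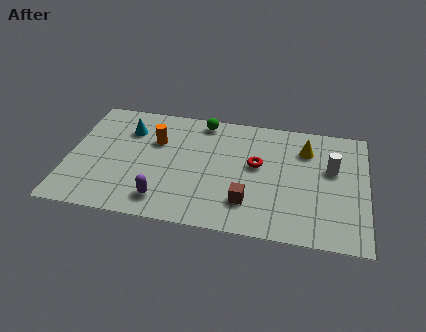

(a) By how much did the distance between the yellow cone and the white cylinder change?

-2.3

The distance was about 3.8 in the first image and 1.5 in the second, so they moved 2.3 units closer together.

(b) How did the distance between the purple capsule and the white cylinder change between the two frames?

-1.3

The distance was about 8.9 in the first image and 7.6 in the second, so they moved 1.3 units closer together.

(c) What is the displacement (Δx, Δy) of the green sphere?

(-2.5, 0.3)

The green sphere started near (8.0, 6.1) and ended near (5.5, 6.4).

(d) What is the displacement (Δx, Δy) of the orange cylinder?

(1.8, 0.8)

The orange cylinder was at about (1.8, 4.0) and moved to about (3.6, 4.8).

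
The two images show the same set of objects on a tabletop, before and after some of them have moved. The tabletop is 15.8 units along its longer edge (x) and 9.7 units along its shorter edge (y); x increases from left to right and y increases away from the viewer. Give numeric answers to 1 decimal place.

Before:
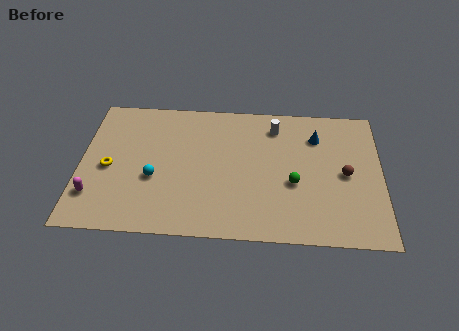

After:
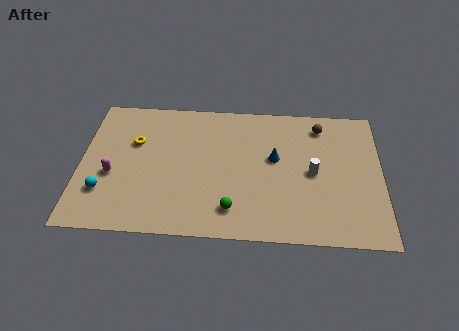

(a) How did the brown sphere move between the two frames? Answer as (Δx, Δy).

(-1.3, 3.4)

The brown sphere started near (13.9, 4.7) and ended near (12.6, 8.1).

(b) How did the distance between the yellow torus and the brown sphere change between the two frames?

-2.4

The distance was about 12.4 in the first image and 10.0 in the second, so they moved 2.4 units closer together.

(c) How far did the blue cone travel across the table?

2.8

From (12.4, 7.3) to (10.2, 5.6), the blue cone covered √(2.2² + 1.7²) ≈ 2.8 units.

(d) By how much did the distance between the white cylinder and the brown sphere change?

-1.5

They were about 4.9 units apart before and 3.4 after — 1.5 units closer together.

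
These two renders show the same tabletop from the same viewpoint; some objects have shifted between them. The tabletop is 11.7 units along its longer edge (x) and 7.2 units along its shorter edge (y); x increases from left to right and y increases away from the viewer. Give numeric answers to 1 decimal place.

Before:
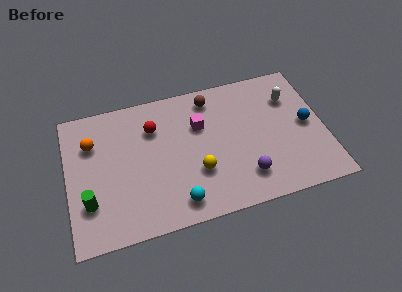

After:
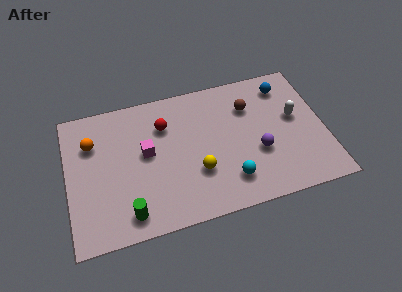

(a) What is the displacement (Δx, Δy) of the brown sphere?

(1.7, -0.9)

The brown sphere started near (6.7, 6.1) and ended near (8.4, 5.2).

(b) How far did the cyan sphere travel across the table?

2.5

The cyan sphere was near (4.8, 1.1) before and (7.2, 1.6) after, so it travelled √(2.4² + 0.5²) ≈ 2.5 units.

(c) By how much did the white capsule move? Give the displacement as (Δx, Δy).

(0.1, -1.1)

From the two frames, the white capsule sits at roughly (10.3, 5.2) before and (10.4, 4.1) after.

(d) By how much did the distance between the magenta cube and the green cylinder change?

-2.8

Before: roughly 5.9 units apart; after: 3.1. That's 2.8 units closer together.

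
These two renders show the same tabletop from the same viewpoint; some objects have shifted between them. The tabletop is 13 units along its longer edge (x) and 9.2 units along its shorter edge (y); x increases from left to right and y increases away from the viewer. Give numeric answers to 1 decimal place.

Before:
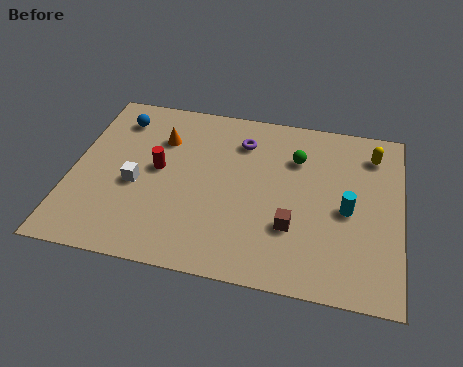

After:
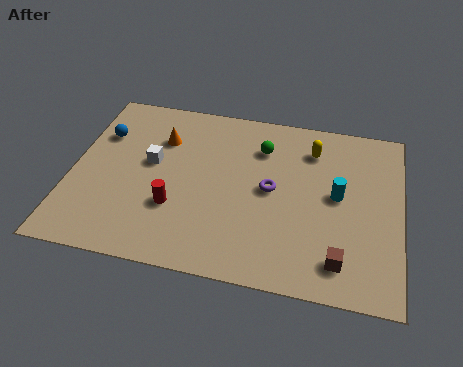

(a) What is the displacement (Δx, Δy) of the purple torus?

(1.3, -2.4)

The purple torus started near (6.6, 7.1) and ended near (7.9, 4.7).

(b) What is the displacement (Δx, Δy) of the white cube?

(0.5, 1.3)

From the two frames, the white cube sits at roughly (2.6, 3.9) before and (3.1, 5.2) after.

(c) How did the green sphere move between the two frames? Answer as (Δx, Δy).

(-1.4, 0.3)

From the two frames, the green sphere sits at roughly (8.8, 6.6) before and (7.4, 6.9) after.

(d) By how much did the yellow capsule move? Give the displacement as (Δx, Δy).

(-2.4, -0.2)

The yellow capsule started near (11.8, 7.4) and ended near (9.4, 7.2).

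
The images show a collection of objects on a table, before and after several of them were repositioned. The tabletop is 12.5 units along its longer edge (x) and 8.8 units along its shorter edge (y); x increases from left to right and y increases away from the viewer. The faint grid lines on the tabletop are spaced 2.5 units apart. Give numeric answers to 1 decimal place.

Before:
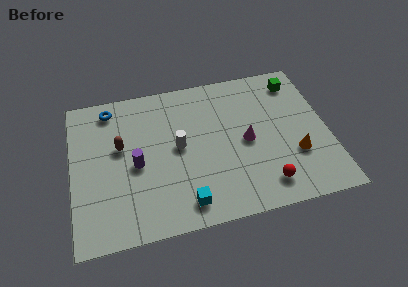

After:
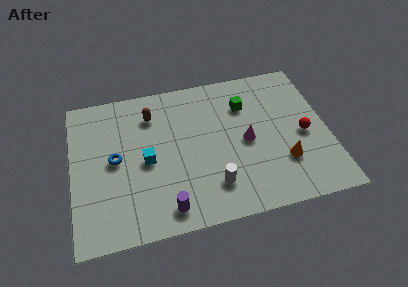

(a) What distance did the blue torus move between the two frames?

3.1

From (2.0, 7.6) to (2.1, 4.5), the blue torus covered √(0.1² + 3.1²) ≈ 3.1 units.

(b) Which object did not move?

the magenta cone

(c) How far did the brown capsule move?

2.3

The brown capsule moved from about (2.4, 5.2) to (4.0, 6.8), a distance of √(1.6² + 1.6²) ≈ 2.3.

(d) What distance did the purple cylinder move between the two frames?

3.1

From (3.1, 4.0) to (4.4, 1.2), the purple cylinder covered √(1.3² + 2.8²) ≈ 3.1 units.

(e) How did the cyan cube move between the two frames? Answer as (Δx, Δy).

(-1.7, 2.8)

The cyan cube started near (5.3, 1.3) and ended near (3.6, 4.1).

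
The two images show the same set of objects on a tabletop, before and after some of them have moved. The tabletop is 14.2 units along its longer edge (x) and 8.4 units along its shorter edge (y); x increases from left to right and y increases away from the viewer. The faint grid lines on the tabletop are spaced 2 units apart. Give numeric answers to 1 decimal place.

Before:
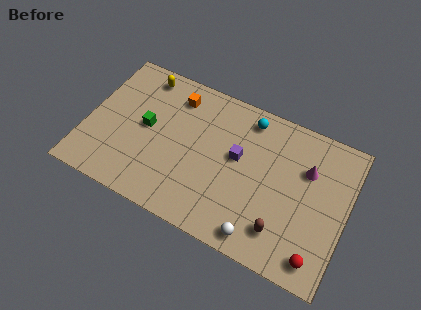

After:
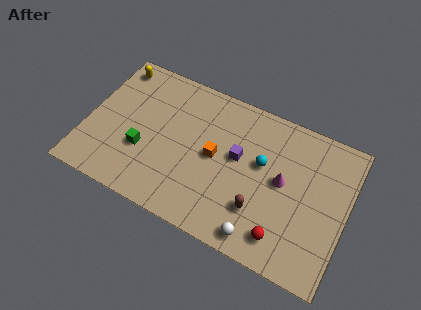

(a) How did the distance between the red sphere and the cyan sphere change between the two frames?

-3.7

The distance was about 7.5 in the first image and 3.8 in the second, so they moved 3.7 units closer together.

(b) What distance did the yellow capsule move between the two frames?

1.6

From (2.6, 7.3) to (1.0, 7.3), the yellow capsule covered √(1.6² + 0.0²) ≈ 1.6 units.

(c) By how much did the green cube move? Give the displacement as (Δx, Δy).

(0.0, -1.4)

From the two frames, the green cube sits at roughly (3.2, 4.4) before and (3.2, 3.0) after.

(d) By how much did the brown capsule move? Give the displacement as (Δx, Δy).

(-1.3, 0.6)

The brown capsule started near (11.0, 1.8) and ended near (9.7, 2.4).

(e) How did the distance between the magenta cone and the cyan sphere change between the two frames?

-2.4

Before: roughly 3.7 units apart; after: 1.3. That's 2.4 units closer together.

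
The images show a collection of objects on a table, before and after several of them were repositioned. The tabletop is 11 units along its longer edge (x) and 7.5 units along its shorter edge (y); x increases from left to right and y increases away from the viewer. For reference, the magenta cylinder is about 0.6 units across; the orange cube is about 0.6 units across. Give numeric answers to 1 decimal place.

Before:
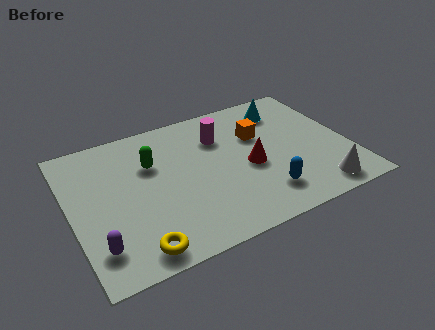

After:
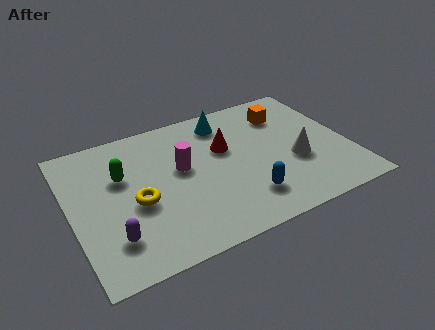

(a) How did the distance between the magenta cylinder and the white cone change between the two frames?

-0.9

The distance was about 5.5 in the first image and 4.6 in the second, so they moved 0.9 units closer together.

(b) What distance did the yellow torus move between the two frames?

2.3

From (2.2, 0.9) to (2.5, 3.2), the yellow torus covered √(0.3² + 2.3²) ≈ 2.3 units.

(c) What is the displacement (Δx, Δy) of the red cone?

(-0.8, 1.4)

The red cone started near (7.0, 3.3) and ended near (6.2, 4.7).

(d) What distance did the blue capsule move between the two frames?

0.7

The blue capsule was near (7.3, 1.6) before and (6.6, 1.7) after, so it travelled √(0.7² + 0.1²) ≈ 0.7 units.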